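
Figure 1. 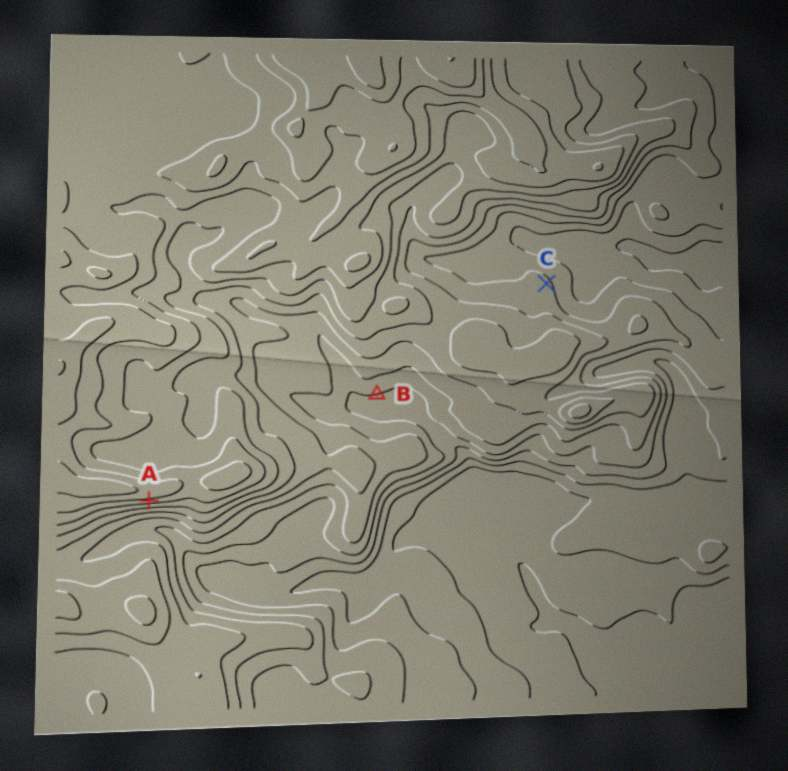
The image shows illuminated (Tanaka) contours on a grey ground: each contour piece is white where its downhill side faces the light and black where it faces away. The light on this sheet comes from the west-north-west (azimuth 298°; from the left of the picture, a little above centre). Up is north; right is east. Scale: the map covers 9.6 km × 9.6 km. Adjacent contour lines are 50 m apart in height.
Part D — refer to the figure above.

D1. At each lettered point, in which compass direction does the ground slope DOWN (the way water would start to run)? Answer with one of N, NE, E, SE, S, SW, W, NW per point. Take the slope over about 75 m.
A S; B S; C NE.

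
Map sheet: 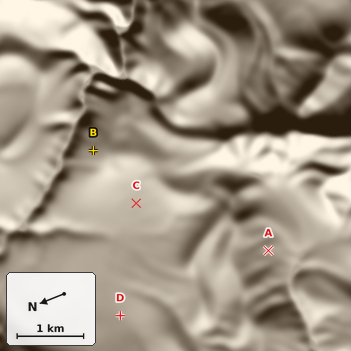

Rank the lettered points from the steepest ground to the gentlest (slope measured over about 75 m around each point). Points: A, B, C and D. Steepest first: B A C D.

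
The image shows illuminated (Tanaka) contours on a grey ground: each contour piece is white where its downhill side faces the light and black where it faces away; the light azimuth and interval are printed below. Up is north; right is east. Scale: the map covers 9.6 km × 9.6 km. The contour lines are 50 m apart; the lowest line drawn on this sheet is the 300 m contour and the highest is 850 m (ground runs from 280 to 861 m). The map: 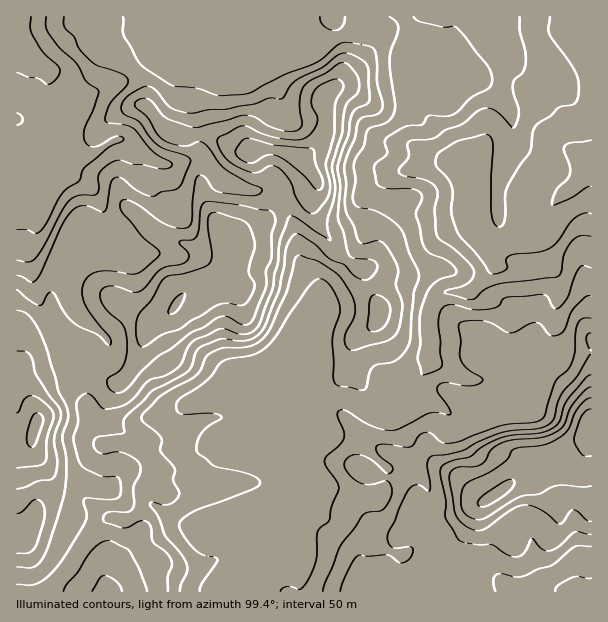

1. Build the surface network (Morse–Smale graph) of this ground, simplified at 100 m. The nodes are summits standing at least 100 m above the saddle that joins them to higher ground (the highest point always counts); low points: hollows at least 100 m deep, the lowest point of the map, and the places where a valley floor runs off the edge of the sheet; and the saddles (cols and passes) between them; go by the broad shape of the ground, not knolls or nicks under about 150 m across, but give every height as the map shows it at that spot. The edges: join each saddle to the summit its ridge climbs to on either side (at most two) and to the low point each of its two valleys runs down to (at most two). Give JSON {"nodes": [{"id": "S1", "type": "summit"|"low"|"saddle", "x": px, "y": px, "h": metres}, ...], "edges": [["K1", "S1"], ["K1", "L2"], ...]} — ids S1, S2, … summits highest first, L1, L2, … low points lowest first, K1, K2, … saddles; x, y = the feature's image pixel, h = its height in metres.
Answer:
{"nodes": [
{"id": "S1", "type": "summit", "x": 35, "y": 426, "h": 861},
{"id": "S2", "type": "summit", "x": 590, "y": 429, "h": 834},
{"id": "S3", "type": "summit", "x": 176, "y": 305, "h": 802},
{"id": "L1", "type": "low", "x": 588, "y": 165, "h": 280},
{"id": "L2", "type": "low", "x": 17, "y": 17, "h": 404},
{"id": "K1", "type": "saddle", "x": 63, "y": 347, "h": 672},
{"id": "K2", "type": "saddle", "x": 198, "y": 134, "h": 660},
{"id": "K3", "type": "saddle", "x": 132, "y": 71, "h": 564},
{"id": "K4", "type": "saddle", "x": 260, "y": 587, "h": 485}],
"edges": [["K1", "S1"], ["K1", "S3"], ["K1", "L1"], ["K1", "L2"], ["K2", "S1"], ["K2", "S3"], ["K2", "L1"], ["K2", "L2"], ["K3", "S1"], ["K3", "L1"], ["K3", "L2"], ["K4", "S1"], ["K4", "S2"], ["K4", "L1"]]}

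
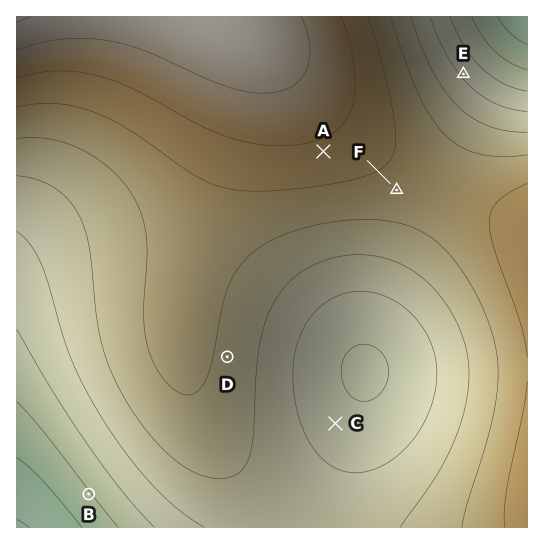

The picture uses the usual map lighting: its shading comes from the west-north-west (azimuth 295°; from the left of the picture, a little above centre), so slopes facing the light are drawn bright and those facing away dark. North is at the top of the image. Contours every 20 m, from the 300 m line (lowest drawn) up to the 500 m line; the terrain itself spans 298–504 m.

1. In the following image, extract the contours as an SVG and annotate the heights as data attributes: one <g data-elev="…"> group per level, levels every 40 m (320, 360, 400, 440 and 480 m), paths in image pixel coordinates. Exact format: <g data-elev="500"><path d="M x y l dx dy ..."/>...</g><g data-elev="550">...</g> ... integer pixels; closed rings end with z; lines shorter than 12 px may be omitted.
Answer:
<g data-elev="320"><path d="M17 457l26 24 39 46"/><path d="M527 45l-17-12-12-16"/></g><g data-elev="360"><path d="M359 401l-8-5-6-7-3-11-1-11 4-10 5-7 8-5 8-1 9 3 8 8 5 10 0 10-3 12-7 9-9 5z"/><path d="M17 329l35 61 37 56 34 47 32 34"/><path d="M527 91l-24-8-21-15-18-22-14-29"/></g><g data-elev="400"><path d="M17 176l18 3 16 7 14 11 11 13 8 16 5 19 7 68 5 26 6 22 9 21 19 33 24 30 24 21 11 6 12 5 15 2 12-3 9-6 6-9 5-22 4-70 5-35 5-17 7-15 8-12 11-11 14-10 16-8 19-5 19-1 18 2 18 5 16 9 14 11 20 23 14 28 7 26 0 30-6 32-14 33-17 30-31 43"/><path d="M527 132l-20-1-18-5-16-8-15-12-13-15-12-20-11-24-12-30"/></g><g data-elev="440"><path d="M527 381l-4 32-16 77-3 20 1 17"/><path d="M527 184l-18 9-12 9-6 9-2 12 5 27 27 76 6 31"/><path d="M17 107l20-3 20 0 18 3 20 6 36 18 66 45 14 8 16 4 23 3 29-1 43-5 33-6 18-6 12-7 7-9 4-14-1-20-6-29-10-43-11-34"/></g><g data-elev="480"><path d="M17 50l21-7 23-4 24-1 22 3 19 4 20 6 60 28 23 8 24 6 20 0 12-3 10-5 7-7 5-10 3-11 0-14-3-13-6-13"/></g>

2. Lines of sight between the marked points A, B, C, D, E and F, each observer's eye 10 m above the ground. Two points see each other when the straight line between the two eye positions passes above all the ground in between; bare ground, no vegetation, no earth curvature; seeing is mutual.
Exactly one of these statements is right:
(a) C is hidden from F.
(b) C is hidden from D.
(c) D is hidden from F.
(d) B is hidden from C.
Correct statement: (d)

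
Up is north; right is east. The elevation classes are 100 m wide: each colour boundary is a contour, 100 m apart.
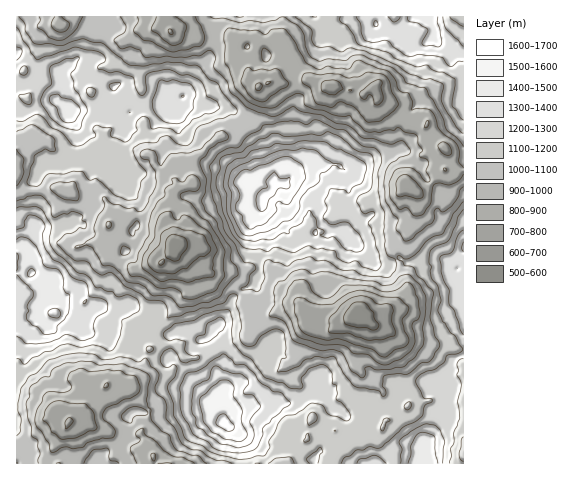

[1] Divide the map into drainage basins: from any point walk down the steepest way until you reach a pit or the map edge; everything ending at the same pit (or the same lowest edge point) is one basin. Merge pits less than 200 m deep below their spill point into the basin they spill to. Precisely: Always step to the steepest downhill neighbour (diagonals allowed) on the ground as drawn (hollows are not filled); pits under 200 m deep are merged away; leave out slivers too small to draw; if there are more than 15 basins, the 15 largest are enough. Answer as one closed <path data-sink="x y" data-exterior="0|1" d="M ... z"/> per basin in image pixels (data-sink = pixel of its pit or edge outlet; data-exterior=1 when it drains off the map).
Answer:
<path data-sink="358 313" data-exterior="0" d="M335 164l-20 2-15 5-10 6-5 7-25-5-15 2 1 11 7 6 9 2 0 4-8 7-5 9 6 19 0 14 5 13-1 7-9 14-7 2-10 9-12 25-8 6-6 9-5 1-2-7-7-6-6 0-5 6-7-2-6 3 0 24 13 10 20 28 8 5 3 17 10 5 12-10 14-6 8 0 7-5 16 0 5 2 14-1 19-10 11 8 5 9 7 3 12 14 1 5-8 8 6 12 11 13 100 0 1-192-19-11-10 1-7 5-12-6-10 1-4-3-5 0-11 5-9 0-6-3-20-22-6-3-1-6 9-10 12-2 7-4 1-15-15-19-1-7-4-5-4-2-6 3z"/><path data-sink="376 90" data-exterior="0" d="M374 16l-26 1-18 14-6-2-8-13-101 0-4 8 3 12-1 13-6 11-12 14-12 22 0 5 3 4 41 3 6 3 8 11 4 1 7-2 8 3 14 16 8 22 0 5-8 9 0 5 3 2 8 1 5-7 25-11 20-2 8 5 6-3 4 2 4 5 1 7 15 19 0 12-4 6-16 3-8 8-1 6 31 29 11 1 11-5 5 0 4 3 10-1 12 6 7-5 10-1 18 11 1-162-7-8 2-12 5-7-12-14 0-13-8-5-11-13-12 6-12-2-5-3-4-9-2 2-10 0-11-7z"/><path data-sink="180 244" data-exterior="0" d="M182 96l-3 1-7 12-8 5-18 19-14-4-9-5 4 12-6 12 14 23-1 12-8 7-4-1-12-11-12-15-6 0-15-6-5-7 4-9-3-21-3-7-13-12-5-1-21 10-14 2-1 109 11 1 8 5-1 8-10 11 7 3 3 6-3 17 11 4 6 6 4 0-1 4 4 6 8 5 8-5 9 0 18 16 19 0 8-5 18 7 10-2 4 4-1 15 3 4 9 3 7-4 7 2 5-6 6 0 7 6 2 7 2 0 6-4 3-6 8-6 12-25 21-15 6-13-5-17 0-14-6-19 5-9 8-7 0-4-9-2-7-6-1-11 15-2 13 3 2-9 7-6 0-5-8-22-14-16-8-3-7 2-4-1-8-11-6-3-41-3z"/><path data-sink="69 421" data-exterior="0" d="M41 314l-12 14-4 30-9 9 1 97 296 0 1-5 6-8 5 0 7-5 10 4 8 14 12-1-10-12-6-12 8-8-1-5-12-14-7-3-5-9-11-8-19 10-14 1-5-2-16 0-7 5-8 0-14 6-12 10-10-5-3-17-8-5-20-28-13-10 1-20-2-3-21 2-11 7-18-7-8 0-6-5-17 1-24-14-6 4-8 0z"/><path data-sink="171 32" data-exterior="0" d="M214 16l-118 0-3 8 6 9 0 14-4 10-5 5-13-3-7 5 12 6 8 10 11 0 9 6 16-2 8-7 20 1 7 4 6 10 15 4 13-22 12-14 6-11 1-13-3-12z"/><path data-sink="61 26" data-exterior="0" d="M95 16l-78 0-1 37 11 5 8 10 5 3 12-1 8 3 17-14 13 3 5-5 4-10 0-14-6-9z"/>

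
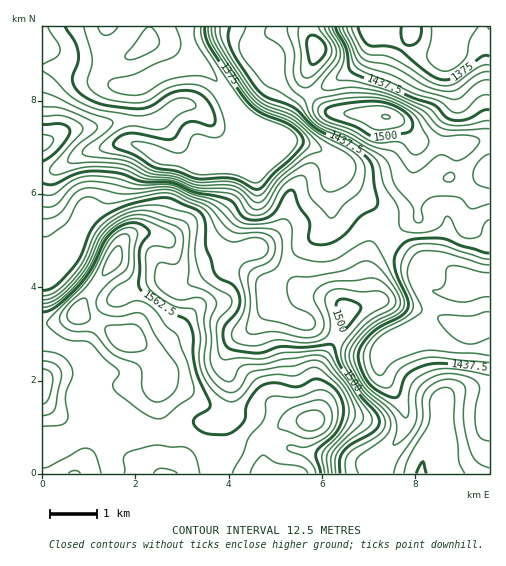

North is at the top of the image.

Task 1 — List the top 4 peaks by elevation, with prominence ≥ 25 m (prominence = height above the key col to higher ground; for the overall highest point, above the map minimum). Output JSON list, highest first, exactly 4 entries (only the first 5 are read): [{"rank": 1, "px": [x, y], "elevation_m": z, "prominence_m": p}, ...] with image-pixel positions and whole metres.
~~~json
[{"rank": 1, "px": [125, 339], "elevation_m": 1611, "prominence_m": 265}, {"rank": 2, "px": [311, 421], "elevation_m": 1607, "prominence_m": 39}, {"rank": 3, "px": [386, 116], "elevation_m": 1526, "prominence_m": 79}, {"rank": 4, "px": [317, 48], "elevation_m": 1509, "prominence_m": 40}]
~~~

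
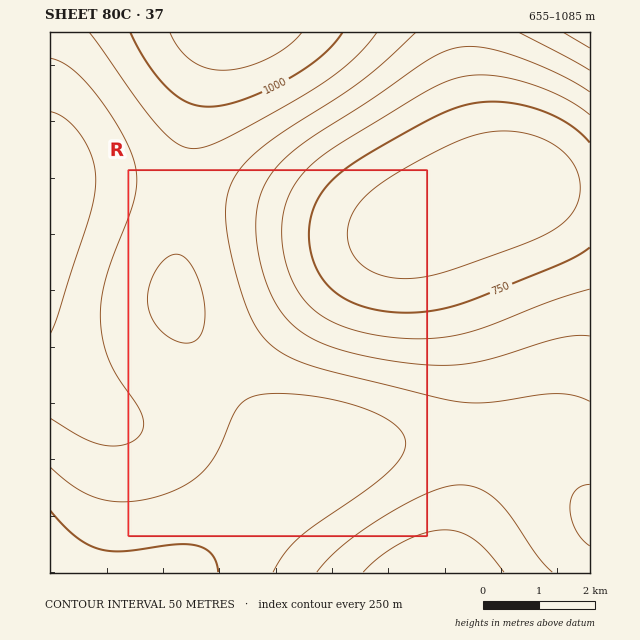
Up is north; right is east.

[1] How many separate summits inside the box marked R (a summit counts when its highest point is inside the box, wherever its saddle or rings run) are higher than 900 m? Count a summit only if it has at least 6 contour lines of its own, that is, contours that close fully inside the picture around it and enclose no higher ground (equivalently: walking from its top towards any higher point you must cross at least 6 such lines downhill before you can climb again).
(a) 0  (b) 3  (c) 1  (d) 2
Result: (a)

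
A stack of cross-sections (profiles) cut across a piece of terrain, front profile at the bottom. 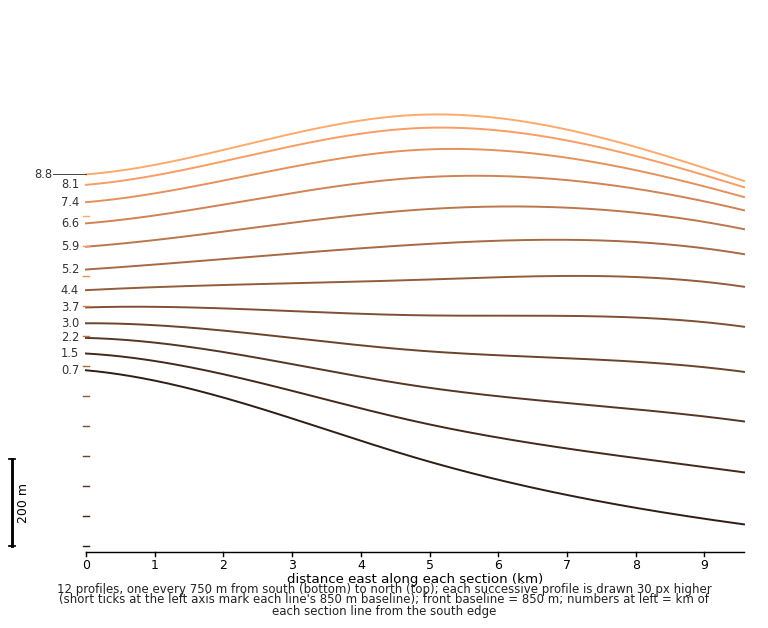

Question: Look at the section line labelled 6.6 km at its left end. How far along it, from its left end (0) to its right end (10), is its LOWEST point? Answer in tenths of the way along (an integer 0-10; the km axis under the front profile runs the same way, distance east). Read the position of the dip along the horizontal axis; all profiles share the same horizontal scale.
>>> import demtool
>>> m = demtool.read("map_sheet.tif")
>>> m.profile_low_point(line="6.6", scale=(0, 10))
0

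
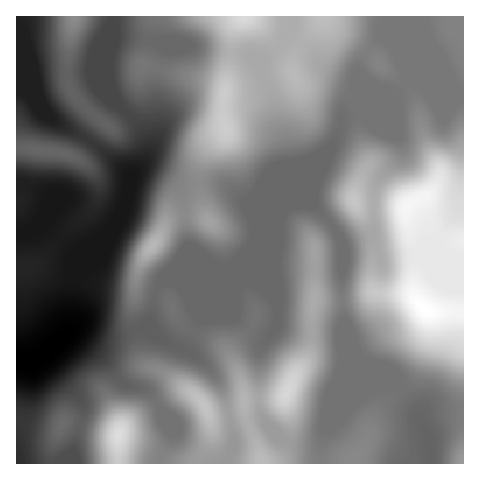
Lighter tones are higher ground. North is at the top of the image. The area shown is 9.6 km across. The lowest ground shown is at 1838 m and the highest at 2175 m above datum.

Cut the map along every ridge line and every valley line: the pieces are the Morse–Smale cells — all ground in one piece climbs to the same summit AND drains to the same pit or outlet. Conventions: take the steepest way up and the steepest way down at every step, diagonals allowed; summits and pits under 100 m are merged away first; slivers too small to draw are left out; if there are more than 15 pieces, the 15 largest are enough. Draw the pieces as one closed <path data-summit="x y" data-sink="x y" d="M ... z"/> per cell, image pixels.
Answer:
<path data-summit="244 17" data-sink="27 362" d="M463 16l-350 0-1 28 3-7 14 0 26 5 9 6-8 28 2 58-10 24-18 21-8 35-15 30-34 32-3 54 10-5 11 0 19 7 17 0 14-3 9-9 5-26 5-11 11-2 5 3 11 0 44-18 18-18 7-13 63-63 19-38 6-19 16-3 5-6 30-12 12-12 12 4 20 0 24 9z"/><path data-summit="425 309" data-sink="27 362" d="M112 16l-96 1 1 447 42 0 14-12 9-36 0-12-39-48 27-26 3-54 34-32 15-30 8-35 18-21 10-24-2-58 8-28-9-6-26-5-14 0-3 7z"/><path data-summit="425 309" data-sink="27 362" d="M410 82l-15 12-25 10-10 8-16 3-6 19-16 34-39 40 11-4 20 1 23 26 6 14-1 45 2 32 13 31 5 6 15 8 20 19 21 26 5 16 7 13 0 22 33 1 1-368-25-10-20 0z"/><path data-summit="287 392" data-sink="27 362" d="M309 204l-15 0-7 2-33 32-5 10-18 18-43 18 50 0 12-2 8 4 15 13 4 8-1 18-6 11-12-4-26-17-42-18-2 2 9 15 1 8-15 26-4 0-14-6-12-10-10-4-16 4-17 0-19-7-11 0-13 9 8 3 23 17 24 28 24 7 8 8 8 15 3 2 7 17-1 8-10 17-1 8 160 0 5-33 11-7 19-23 19-11 25-2-22-21-15-8-6-9-12-28-2-81-13-20-15-16z"/><path data-summit="119 434" data-sink="27 362" d="M70 334l-4 2-23 20 39 48 0 12-9 36-14 11 100 1 2-8 10-17 1-8-7-17-3-2-8-15-8-8-24-7-24-28z"/><path data-summit="119 434" data-sink="27 362" d="M399 388l-25 2-19 11-14 19-16 11-3 13-2 19 110 1 0-23-7-13-3-14z"/><path data-summit="425 309" data-sink="27 362" d="M171 281l-11 3-5 10-5 26-7 8 36 20 4 0 3-2 12-24-1-8-10-18 50 21 28 19 5 0 5-8 2-21-4-8-17-15-6-2-12 2-62 0z"/>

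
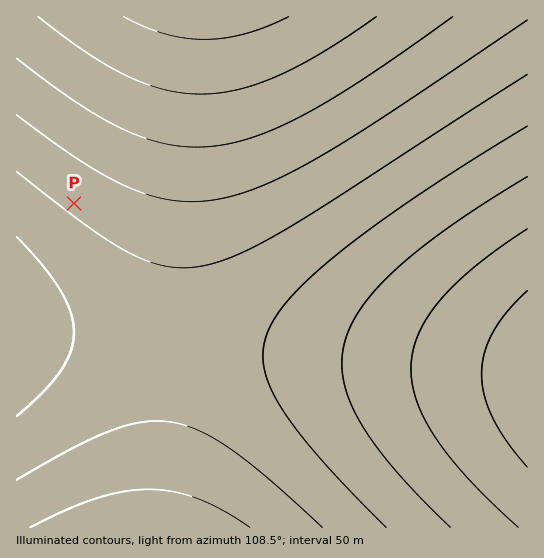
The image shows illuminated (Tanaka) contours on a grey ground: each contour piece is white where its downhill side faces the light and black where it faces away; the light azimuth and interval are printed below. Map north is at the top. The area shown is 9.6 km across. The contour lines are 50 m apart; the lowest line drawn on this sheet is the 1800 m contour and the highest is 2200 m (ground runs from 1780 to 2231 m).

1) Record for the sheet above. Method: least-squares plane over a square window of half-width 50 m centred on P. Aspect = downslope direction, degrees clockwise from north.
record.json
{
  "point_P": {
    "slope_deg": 3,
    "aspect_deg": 36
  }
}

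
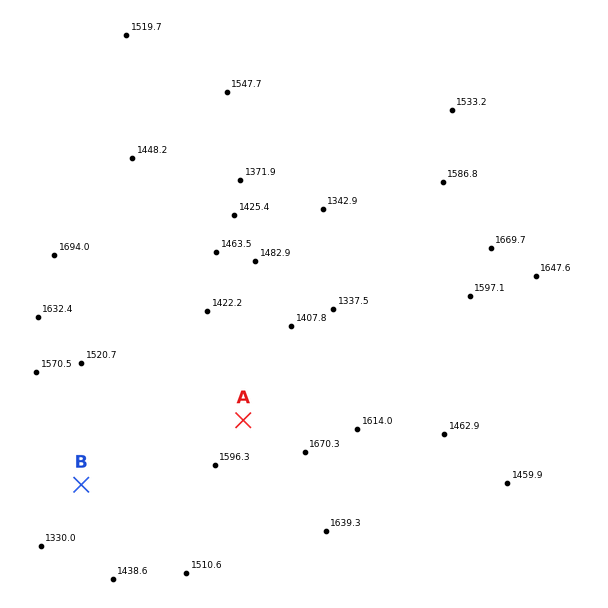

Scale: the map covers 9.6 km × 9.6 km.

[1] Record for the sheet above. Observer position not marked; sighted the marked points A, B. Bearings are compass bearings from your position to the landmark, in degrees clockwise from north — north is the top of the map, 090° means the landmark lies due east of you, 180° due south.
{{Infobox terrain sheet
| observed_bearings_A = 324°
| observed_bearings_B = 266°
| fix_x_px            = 280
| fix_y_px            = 471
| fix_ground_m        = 1660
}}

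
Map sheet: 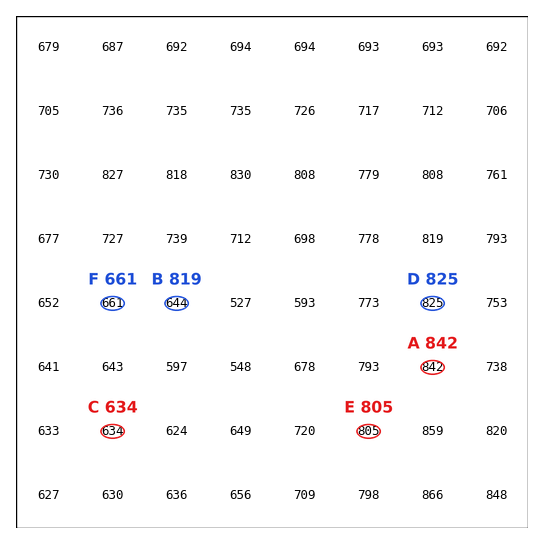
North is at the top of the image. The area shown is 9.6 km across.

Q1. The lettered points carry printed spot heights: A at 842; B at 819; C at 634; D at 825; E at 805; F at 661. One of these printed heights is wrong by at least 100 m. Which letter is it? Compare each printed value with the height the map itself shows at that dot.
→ B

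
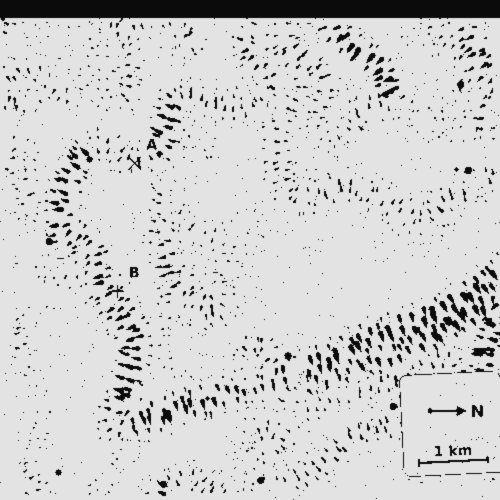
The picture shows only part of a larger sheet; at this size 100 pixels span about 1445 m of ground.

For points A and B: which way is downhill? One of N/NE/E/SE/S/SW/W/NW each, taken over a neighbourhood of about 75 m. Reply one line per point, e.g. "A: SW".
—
A: W
B: SE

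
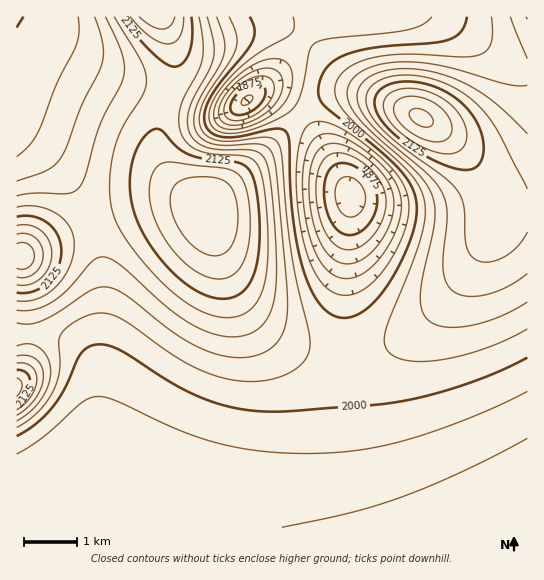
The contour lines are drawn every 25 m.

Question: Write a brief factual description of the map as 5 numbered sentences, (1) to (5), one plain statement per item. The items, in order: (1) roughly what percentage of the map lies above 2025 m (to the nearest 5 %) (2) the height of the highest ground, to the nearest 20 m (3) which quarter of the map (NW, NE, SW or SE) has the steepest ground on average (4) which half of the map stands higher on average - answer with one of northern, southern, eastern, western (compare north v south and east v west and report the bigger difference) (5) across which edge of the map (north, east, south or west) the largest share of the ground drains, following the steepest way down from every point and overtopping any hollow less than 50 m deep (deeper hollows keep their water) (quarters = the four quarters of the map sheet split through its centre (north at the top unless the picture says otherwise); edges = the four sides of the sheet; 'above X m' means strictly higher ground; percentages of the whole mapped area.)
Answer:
(1) Roughly 45 % of the ground is higher than 2025 m.
(2) The highest ground is at about 2220 m.
(3) The steepest ground, on average, is in the north-east quarter.
(4) On average the northern half of the map is the higher ground.
(5) Drainage is mainly to the south: more ground falls towards that edge than towards any other.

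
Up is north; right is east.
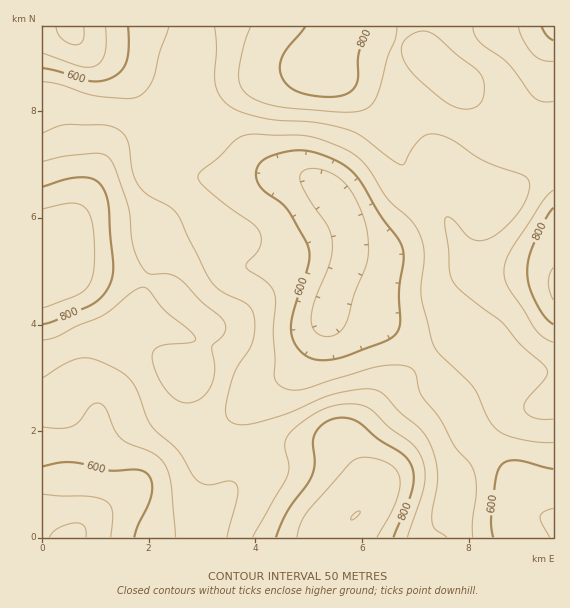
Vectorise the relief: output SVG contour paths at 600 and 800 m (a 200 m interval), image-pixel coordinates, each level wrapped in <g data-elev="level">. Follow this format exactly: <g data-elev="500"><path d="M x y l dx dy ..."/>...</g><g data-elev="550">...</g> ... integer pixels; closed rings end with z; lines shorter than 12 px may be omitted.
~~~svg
<g data-elev="600"><path d="M493 537l-2-12 1-14 4-34 5-12 7-4 9-1 36 9"/><path d="M43 466l17-3 12-1 35 8 29 0 11 3 5 10-1 12-3 10-11 22-3 10"/><path d="M319 360l-11-3-8-6-6-10-3-10 2-19 16-49 1-8-2-9-20-36-7-7-19-14-4-6-2-7 2-9 5-7 12-5 17-4 13 0 15 3 19 8 12 9 9 10 20 34 18 24 6 14-5 38 1 32-4 10-11 8-39 15-14 4z"/><path d="M553 40l-6-5-5-8"/><path d="M128 27l1 20-2 14-6 10-9 7-11 3-10 0-34-10-14-3"/></g><g data-elev="800"><path d="M393 537l19-48 2-13-3-11-8-11-24-15-19-16-8-4-9-1-8 0-8 3-6 4-5 7-3 9 2 22-3 12-6 10-18 26-12 26"/><path d="M43 324l10-3 32-13 12-7 8-8 4-8 3-9 1-9-5-63-3-11-5-9-8-5-13-2-15 3-21 7"/><path d="M553 208l-8 12-12 27-5 13-1 12 2 13 6 16 9 15 9 8"/><path d="M305 27l-22 28-3 10 1 10 5 9 10 7 13 4 20 2 16-3 6-3 4-4 3-10 1-25 11-25"/></g>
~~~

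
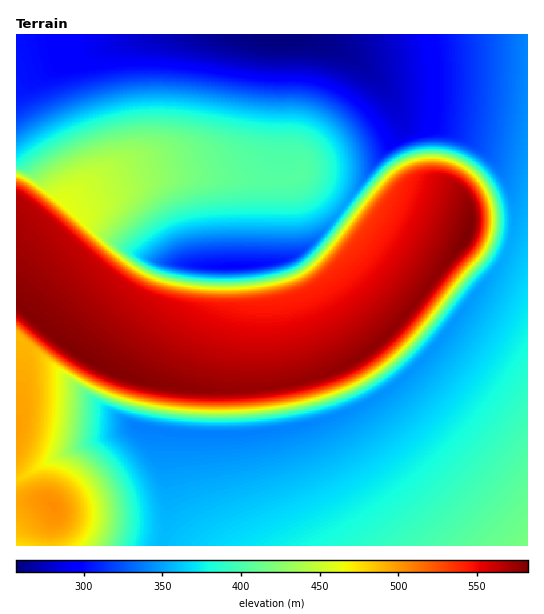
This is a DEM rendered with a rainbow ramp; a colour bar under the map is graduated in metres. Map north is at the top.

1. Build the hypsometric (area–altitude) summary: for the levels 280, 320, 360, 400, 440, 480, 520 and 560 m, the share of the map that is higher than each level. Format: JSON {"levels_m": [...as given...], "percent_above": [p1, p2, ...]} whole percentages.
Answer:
{"levels_m": [280, 320, 360, 400, 440, 480, 520, 560], "percent_above": [97, 86, 67, 44, 33, 28, 22, 14]}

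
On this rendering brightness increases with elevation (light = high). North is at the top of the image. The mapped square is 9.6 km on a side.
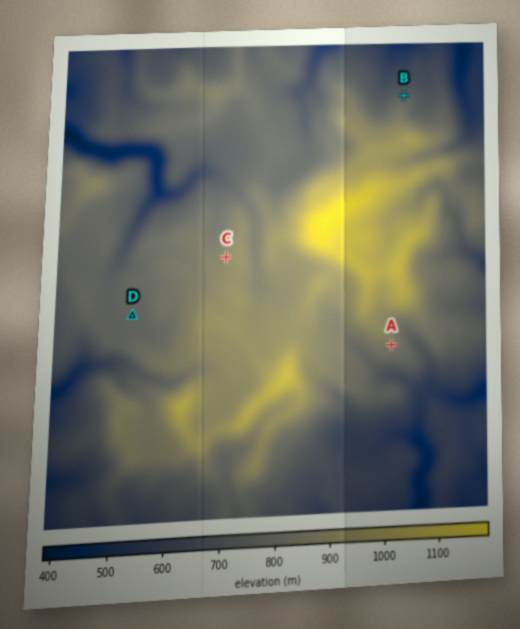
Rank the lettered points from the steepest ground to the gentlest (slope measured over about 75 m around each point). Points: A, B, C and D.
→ B A C D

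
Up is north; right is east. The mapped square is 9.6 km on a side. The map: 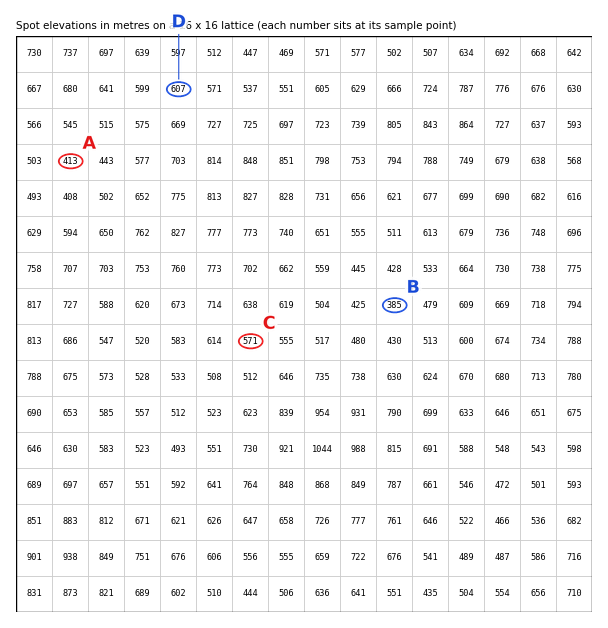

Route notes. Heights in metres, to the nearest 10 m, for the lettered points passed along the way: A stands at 410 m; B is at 380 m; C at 570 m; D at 610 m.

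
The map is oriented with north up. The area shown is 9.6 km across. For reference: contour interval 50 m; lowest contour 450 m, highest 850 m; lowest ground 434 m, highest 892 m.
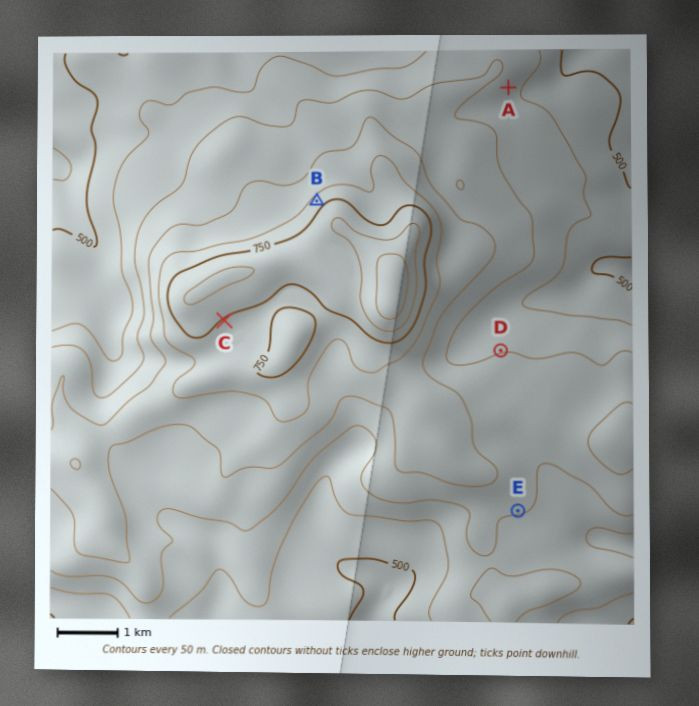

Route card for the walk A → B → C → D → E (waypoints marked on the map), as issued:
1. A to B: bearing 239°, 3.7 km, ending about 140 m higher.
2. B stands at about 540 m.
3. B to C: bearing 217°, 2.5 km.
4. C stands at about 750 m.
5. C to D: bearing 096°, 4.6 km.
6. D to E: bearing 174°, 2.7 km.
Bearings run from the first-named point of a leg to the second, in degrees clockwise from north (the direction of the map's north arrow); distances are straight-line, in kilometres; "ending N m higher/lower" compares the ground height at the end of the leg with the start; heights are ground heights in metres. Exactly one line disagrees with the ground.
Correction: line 2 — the height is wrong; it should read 720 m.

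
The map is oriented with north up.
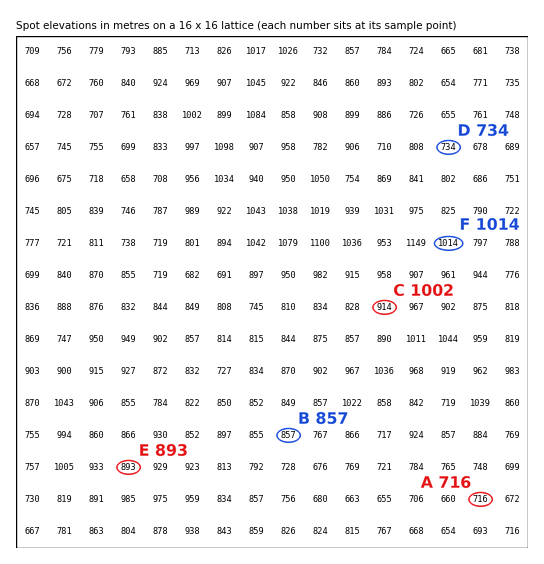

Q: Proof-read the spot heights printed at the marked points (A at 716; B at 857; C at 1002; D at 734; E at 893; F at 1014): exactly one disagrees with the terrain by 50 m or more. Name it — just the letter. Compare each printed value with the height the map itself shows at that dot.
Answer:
C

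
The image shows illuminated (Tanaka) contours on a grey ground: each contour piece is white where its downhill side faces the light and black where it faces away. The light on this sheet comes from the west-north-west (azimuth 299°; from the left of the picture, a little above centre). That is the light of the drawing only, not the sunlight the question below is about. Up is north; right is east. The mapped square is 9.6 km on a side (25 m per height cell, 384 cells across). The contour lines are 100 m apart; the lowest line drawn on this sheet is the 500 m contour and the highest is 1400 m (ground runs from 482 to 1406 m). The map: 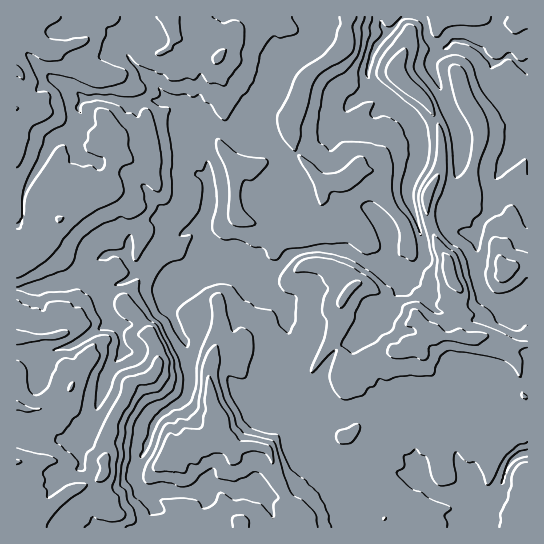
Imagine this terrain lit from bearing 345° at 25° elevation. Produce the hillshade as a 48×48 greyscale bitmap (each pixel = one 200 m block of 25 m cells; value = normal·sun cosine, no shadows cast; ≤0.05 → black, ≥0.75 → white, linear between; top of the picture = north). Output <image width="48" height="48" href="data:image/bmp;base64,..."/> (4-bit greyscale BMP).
<image width="48" height="48" href="data:image/bmp;base64,Qk32BAAAAAAAAHYAAAAoAAAAMAAAADAAAAABAAQAAAAAAIAEAAATCwAAEwsAABAAAAAAAAAAAAAAABEREQAiIiIAMzMzAERERABVVVUAZmZmAHd3dwCIiIgAmZmZAKqqqgC7u7sAzMzMAN3d3QDu7u4A////AJqEVVQyN8ypmqrKeJqId3iJl3iIh4qpiImVRWVVeLuqqrvcqZupiIiJqIiIiZm6mHeZZFZ4mqq8urvMuZvLmYiIqYmZmIacmIeKuGVXmVeHeJmJh2m7qYiImZmXd2VLqGd4vcgziUARJHVFZmqrqYiIiIiHZ2dXuWZmespROrMCIUUjVXm6mHd4iIiId3dz3qqpibuTKOtkIRRDNIiYdlVniIeId3iDTcu7qr2kNd7JZDSJm4eIdlVXeIiId4iHEZmHd6ykNJ7tyne+/7aIiIdWeIiId4iJcndlVXy0E27//Hec7bZ4mZh3d3d4d4iIh2dlVFvWACjv+5mJmZhomZiHd2Znd4iIiJunVEjbEABc66qYiJl3mHd2ZnZniIiIh5zbhEbMYAAFy6iHeJl2h2VVVmd3iIiIiHm8pzS9xhAEu6ZFd4iFeHZVVVVWiIiIiYiru0F+/qMmq5QkZ4mYWZl2VDM1d3d2aJis7pIr/9hnraZUV4mqaKqnUyMjRDM0Z3VYzvg2mqqYrcmmaImrpprLqFVREAAkiGZUNt+oh3qZnMm5eImat2is3bl0M0V6y6qpdFzrq9qYi8mrmImZmUaK3bmau83M3bvKuneni+yYeambqYmYiFVovLm8vLzMu83cy6iXirqamZmaqpiZmGRlfP7Lh4qYis3v/biMuZiKu8qamYeJq5M0a//JU3pzV2ec3bhr2Gd4m+2ZiIZWibhYqs2oRXhRAgATWLqGqVZ3eauYiJlEV63LqKzJaImEEUESNGm5h2Z3eIiIh4y5rN3LdUfZqHqqlpYiRUV5hVd3eId3dljO7tt1dzSo6pq8zLpiNGVFdjV4eHdlVmVXd2VWeXhr7KrNu6qlEkVVV1RniHYzRXd1M0WIiItduorMqpmYQRIzJGdmeJdFZmeZd3iYh6tadljcqYiKlRASIjRnZ5mImYiJh4mIZ8hWVUXMqYmqqnQjVkFHd5mYiIiIdlVmWMhjZmabqXqamrqGd0NGiImHd3d3djI0VpvCeoeLqUmpmaqodkVWiIiGZ3d3mYVFZF32XKd7uTW4mZmYZVVWd3eHd3h4rMp3dUr8WqZpuTOaipiHZ3ZWd2eqqYiKrMyql1fMaKZXmkRbqoiHiYdnd3q6qoZ5q83cuHiqeKZGilQ2mqh4iYd3d5upmYZnms3cuYmJiIdWd1MRSbmJqod3d4d5iYdVaLurqqhpp2d3dlMzV7qrzLh3iFRHmalUV5qZu5Q6pVmIh4hmd63KibmGZlVFebtkVnmpqTFKhYqZiIm5hVZkI3dDNEVEWKuERVabcQSadpqpiVepYxABNVMhJEVEV5ulI0R4MFq6eZmpmmhkI1eHh0IzNEREVorJIBJ5Zoq5m5irqochNYrLpSNVZmRFVmm8kgArzHV77rmKp5ZWZVaKh4dmd6hVVmaLyzAI7oNZ/8l2ZXaamGRXeal3ibt2VWVXrKQT37ZzeYVmRXd4mZdEaIhnmquodlV3irczfepyEiNXZXhmeIhCV3Zniaq5h1aJiaYkWP50ESNWdQ=="/>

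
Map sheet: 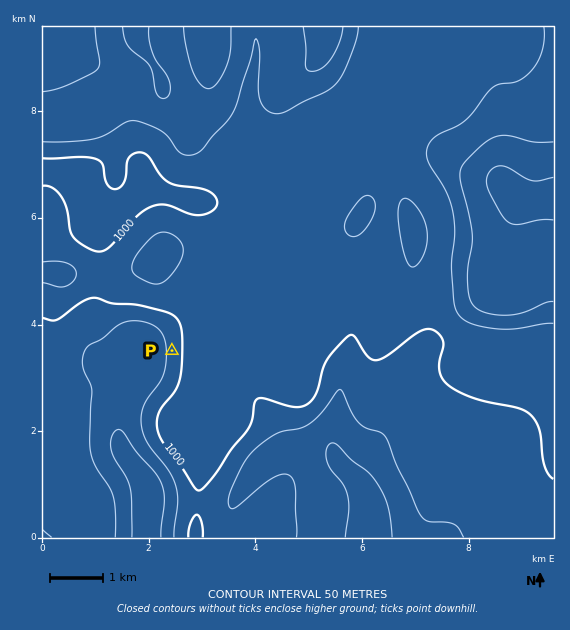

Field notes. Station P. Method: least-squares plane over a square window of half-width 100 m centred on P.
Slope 10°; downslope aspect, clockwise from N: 268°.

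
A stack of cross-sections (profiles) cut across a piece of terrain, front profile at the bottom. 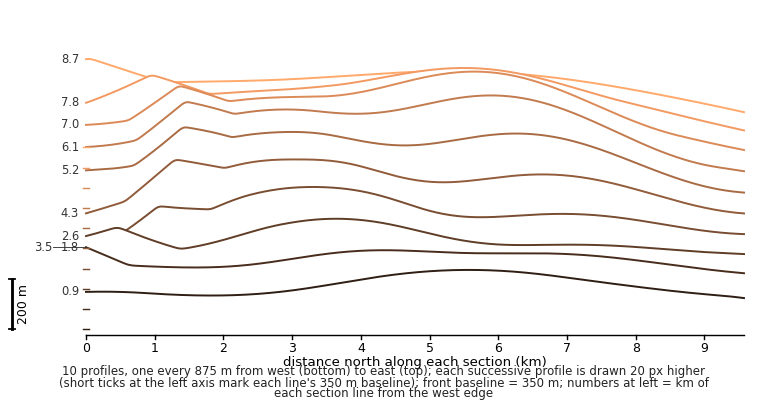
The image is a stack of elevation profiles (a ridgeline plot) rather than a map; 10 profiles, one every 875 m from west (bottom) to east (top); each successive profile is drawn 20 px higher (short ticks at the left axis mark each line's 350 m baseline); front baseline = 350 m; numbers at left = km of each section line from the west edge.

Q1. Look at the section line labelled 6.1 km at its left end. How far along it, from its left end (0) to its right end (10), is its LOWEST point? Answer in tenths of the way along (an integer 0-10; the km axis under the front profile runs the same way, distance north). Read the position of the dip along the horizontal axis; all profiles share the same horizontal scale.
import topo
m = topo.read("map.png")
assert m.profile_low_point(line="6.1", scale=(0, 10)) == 10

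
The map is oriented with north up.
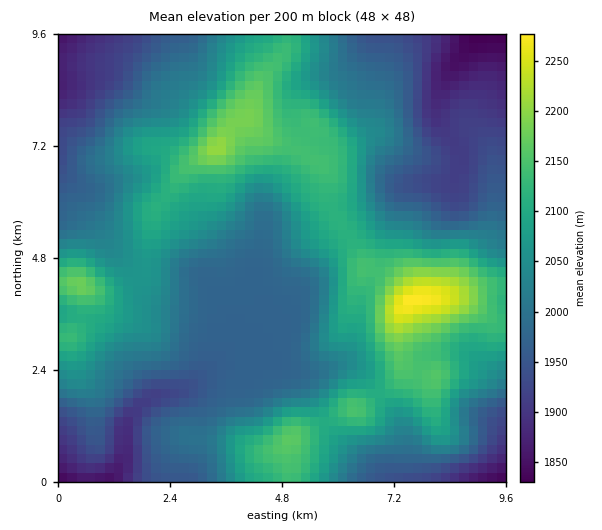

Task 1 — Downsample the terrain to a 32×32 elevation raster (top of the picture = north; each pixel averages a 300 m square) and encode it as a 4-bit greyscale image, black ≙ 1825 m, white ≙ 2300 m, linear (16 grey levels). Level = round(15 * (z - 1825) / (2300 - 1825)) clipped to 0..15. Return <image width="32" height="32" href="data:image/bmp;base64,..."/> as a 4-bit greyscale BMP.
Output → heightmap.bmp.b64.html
<image width="32" height="32" href="data:image/bmp;base64,Qk12AgAAAAAAAHYAAAAoAAAAIAAAACAAAAABAAQAAAAAAAACAAATCwAAEwsAABAAAAAAAAAAAAAAABEREQAiIiIAMzMzAERERABVVVUAZmZmAHd3dwCIiIgAmZmZAKqqqgC7u7sAzMzMAN3d3QDu7u4A////ABERE0REVniZqYdlREQzIhEiMhJEVVaJqqqYdVVVVEMiI0MiRVVWiaq6mHZmZmdlMjNDI0VVVniaupmIh2eIdUM0RCNEVVVmeJmZmph4mXVDRVVDM0RFVVZ3iaqYial2VGZmVDM0RVVVVmeZmZqqh2Z3dlVERERVVVVWeImqqph3iHZlVVREVVVVVneKqqqYh5mHZmZVVVVVVWd4mrqqmIipmHd2VVVVVVVoiJvLupmZmZmHdmVVVVVVaJms3cy6qpmZh3ZlVVVVVWeZrO7t3KqruYd3ZVVVVVVXmave7tyqu6mHd2VVVVVVZ5qrzdzLqZmHd4dlVVVVVmiaqru7uph4d3eHdmVVVWeImpmZmZh3ZmZ4iId2ZVVoiZmIh3d3ZlVmeJmId2ZVeJmZh2ZVVVVVVniZmIh2VniZmHZVRDRVRVVomZmZh2eJmZhlREMzRERVZ4mpmZiImaqYZUMzM0RFVneJqqqpmZqqmGVEQzNERVZ4iZq8uqqqqphmVEMzNDRWeIiZvLu6qqqYdmQzMzMzRWd3eKu7uqqph3ZUMjMzIzRWZneau7qqmHZmVCIzMiIzRWZniau6mYdmZVQiIiISIzRWZniauph2ZlVUIRIiIiM0VWZnmqqYdmVVRCERESIjM0VVZ4maqXZVREMhERESIjNERVd4mal2VERDMhAA"/>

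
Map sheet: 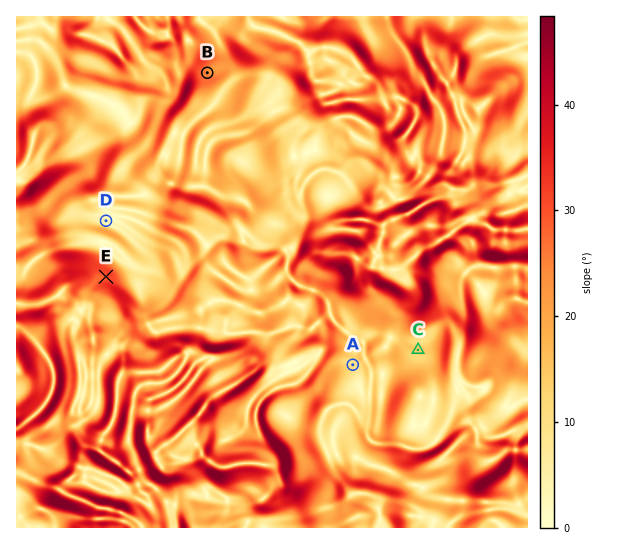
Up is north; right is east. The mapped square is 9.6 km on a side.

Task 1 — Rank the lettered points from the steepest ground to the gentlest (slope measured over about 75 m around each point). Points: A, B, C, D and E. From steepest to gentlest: E B C A D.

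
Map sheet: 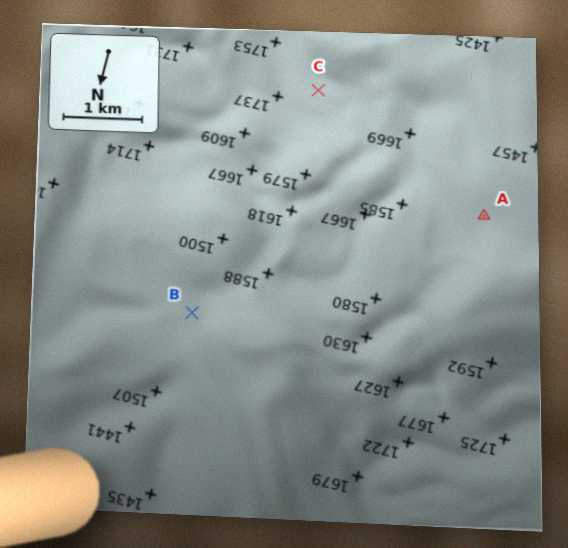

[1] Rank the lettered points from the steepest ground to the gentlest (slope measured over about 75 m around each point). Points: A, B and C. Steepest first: B A C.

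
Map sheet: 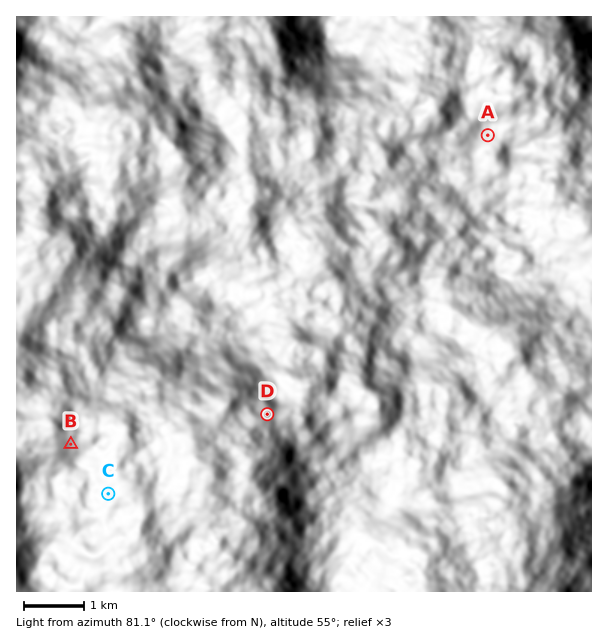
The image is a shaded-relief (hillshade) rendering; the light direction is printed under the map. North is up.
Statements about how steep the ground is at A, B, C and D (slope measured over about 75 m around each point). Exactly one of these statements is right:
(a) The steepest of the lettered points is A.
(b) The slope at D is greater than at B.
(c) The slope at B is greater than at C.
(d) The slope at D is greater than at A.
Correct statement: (d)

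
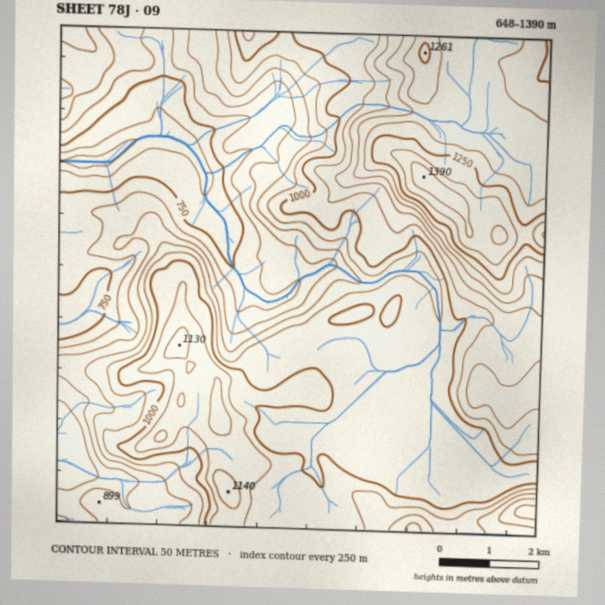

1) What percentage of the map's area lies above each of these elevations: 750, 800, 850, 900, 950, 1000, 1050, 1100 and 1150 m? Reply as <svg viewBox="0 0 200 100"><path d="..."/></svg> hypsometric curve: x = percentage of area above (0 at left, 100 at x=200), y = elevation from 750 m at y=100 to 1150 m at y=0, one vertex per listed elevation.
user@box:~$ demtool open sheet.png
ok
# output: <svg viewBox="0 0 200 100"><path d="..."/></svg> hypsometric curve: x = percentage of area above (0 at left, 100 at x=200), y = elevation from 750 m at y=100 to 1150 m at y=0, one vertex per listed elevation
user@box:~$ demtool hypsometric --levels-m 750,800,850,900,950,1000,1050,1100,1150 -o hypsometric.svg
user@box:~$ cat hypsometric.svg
<svg viewBox="0 0 200 100"><path d="M185 100l-15-12-18-13-15-13-12-12-40-12-26-13-20-13-9-12"/></svg>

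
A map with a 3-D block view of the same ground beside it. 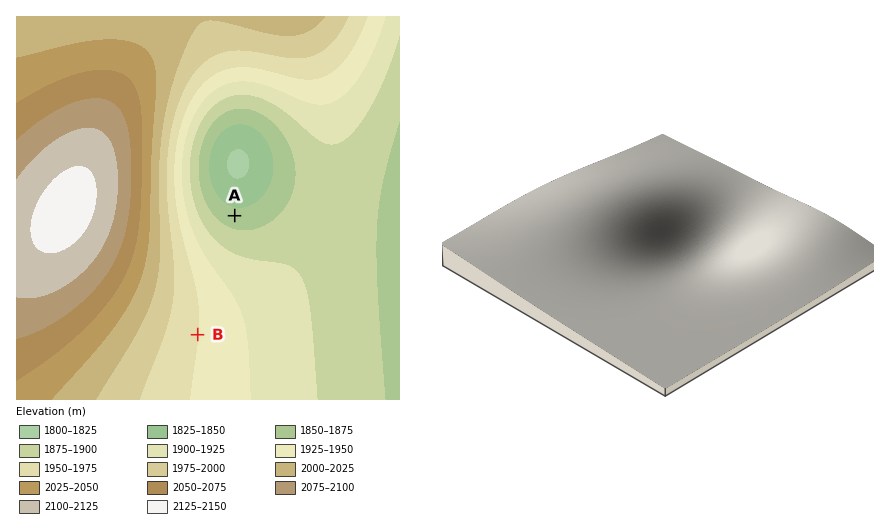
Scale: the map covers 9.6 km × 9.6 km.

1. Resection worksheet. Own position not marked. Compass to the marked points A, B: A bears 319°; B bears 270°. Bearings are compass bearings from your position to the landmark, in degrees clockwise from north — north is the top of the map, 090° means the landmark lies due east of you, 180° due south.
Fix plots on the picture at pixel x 338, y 334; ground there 1890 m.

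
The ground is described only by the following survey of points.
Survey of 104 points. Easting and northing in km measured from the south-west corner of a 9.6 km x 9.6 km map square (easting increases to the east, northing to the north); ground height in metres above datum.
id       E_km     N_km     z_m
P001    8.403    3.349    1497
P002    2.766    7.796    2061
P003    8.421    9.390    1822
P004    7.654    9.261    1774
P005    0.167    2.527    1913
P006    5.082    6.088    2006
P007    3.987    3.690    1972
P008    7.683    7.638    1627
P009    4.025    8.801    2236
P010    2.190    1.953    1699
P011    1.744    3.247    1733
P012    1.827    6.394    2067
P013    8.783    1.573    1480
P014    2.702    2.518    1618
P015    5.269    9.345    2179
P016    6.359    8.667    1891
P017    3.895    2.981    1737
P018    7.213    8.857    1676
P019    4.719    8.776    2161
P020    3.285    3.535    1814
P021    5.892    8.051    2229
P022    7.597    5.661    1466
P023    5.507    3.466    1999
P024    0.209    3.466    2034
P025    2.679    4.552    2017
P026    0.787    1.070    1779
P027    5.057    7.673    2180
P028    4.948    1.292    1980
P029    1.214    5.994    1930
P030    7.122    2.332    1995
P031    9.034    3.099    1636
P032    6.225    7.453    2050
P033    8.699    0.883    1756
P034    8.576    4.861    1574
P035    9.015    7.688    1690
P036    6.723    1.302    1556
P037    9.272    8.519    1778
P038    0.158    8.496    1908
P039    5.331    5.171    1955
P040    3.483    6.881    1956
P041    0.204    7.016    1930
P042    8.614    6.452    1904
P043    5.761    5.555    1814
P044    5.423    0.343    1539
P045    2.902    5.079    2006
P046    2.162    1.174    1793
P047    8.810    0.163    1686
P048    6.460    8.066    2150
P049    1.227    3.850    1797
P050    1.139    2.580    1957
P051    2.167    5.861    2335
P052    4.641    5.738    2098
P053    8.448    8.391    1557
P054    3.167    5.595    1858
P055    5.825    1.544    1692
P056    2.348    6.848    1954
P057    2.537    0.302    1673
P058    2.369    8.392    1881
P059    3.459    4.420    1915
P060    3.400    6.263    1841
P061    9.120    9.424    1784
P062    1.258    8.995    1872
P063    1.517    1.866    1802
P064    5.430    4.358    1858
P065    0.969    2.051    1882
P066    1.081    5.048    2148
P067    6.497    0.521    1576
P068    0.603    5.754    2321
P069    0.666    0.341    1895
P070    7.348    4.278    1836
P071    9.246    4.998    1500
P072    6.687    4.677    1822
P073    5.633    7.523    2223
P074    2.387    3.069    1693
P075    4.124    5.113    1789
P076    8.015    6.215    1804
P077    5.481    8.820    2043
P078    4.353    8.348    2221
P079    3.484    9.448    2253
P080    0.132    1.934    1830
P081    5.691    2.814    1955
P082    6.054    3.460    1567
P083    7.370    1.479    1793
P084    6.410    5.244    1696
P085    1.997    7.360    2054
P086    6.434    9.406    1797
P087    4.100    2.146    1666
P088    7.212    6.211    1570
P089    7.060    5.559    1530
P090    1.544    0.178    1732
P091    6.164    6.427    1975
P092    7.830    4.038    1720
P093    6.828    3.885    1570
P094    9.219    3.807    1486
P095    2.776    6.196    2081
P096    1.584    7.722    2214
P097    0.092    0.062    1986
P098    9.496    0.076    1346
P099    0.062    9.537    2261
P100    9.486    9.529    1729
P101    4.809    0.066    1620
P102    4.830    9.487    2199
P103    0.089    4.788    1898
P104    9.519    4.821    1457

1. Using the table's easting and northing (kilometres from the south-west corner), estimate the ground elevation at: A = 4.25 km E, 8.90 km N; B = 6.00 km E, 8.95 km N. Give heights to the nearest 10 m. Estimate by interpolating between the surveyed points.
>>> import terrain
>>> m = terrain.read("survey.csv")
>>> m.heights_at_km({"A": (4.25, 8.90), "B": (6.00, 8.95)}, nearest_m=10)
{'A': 2170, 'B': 1890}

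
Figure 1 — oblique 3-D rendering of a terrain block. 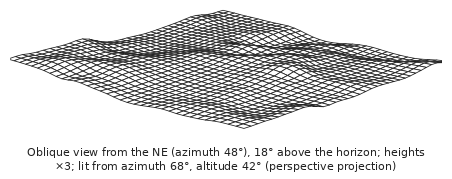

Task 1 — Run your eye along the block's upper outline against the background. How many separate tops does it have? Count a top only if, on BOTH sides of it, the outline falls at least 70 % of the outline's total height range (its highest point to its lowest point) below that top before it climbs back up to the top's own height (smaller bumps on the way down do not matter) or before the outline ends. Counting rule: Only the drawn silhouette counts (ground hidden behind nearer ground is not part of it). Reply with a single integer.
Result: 1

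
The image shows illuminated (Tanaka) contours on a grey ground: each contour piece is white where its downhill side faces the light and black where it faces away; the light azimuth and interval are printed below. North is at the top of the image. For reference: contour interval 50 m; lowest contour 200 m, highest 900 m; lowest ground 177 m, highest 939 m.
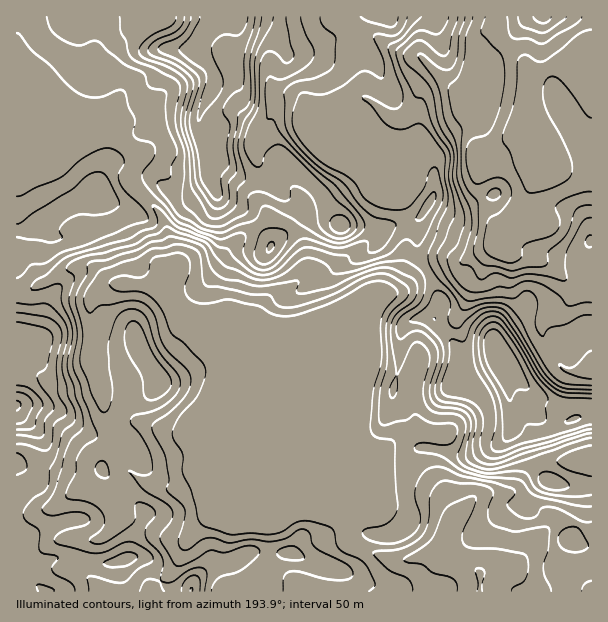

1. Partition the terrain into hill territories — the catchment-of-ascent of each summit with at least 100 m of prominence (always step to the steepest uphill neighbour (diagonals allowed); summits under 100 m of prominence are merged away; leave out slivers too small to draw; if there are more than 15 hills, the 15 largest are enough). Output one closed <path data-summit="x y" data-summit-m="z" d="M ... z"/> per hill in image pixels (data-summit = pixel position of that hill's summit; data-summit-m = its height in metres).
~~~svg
<path data-summit="197 50" data-summit-m="939" d="M495 16l-479 1 0 103 44 18 29 0 13-5 12 1 24 24-8 18 2 7 28 30 15 44-11 31-23-4-33 0-6 4-11 12 0 59 7 21 5 24 3 7 8 9 6 2 12 1-9 4-5 8 1 22-6-7-12 0-11 6-4 6-1 15 1 5 10 7-18 1-12 10 0 21 4 13 4 4 24 2 6-4 11-11 5-14 3 6 12 3 35 18 16 2 6-6-20 38-17 14-3 6 440-1-1-131-52 3-10 7-14 20-6 3-20 0-12 3-22 22-14-16-12-4-10 0-18 4-24-2-12 14-15 5 2-15 20-46 24-19 22-8-4-20 0-31-4-2-42-11-18 37 0-51 16-38 11-19 21-4 9-4 10-11 20-12 7-3 17 0 40-20 3 6 6 5 20 3 18 8 22 18 2 5-1 10-7 9-12 6-8 8-2 15 11 21 13 14 15 2 11-4 0-297-7-3-7 2-15-4-8 0-16 7-9-3-7-10-24-22-3-8z"/><path data-summit="492 344" data-summit-m="787" d="M501 242l-40 20-17 0-7 3-20 12-10 11-9 4-18 3-8 8-22 50 0 51 18-37 42 11 4 2 0 31 4 20-22 8-24 19-22 51 1 11 14-6 12-14 24 2 18-4 10 0 12 4 14 16 22-22 12-3 20 0 6-3 14-20 10-7 53-4 0-90-11 3-15-2-13-14-11-21 2-15 8-8 16-10 4-9 0-6-24-23-18-8-20-3-6-5z"/><path data-summit="17 405" data-summit-m="856" d="M90 266l-15 0-9 4-37 20-13 3 1 299 133 0 22-20 16-32 0-2-12 2-11-4-30-16-12-3-3-6-5 14-11 11-6 4-18 0-6-2-4-4-6-22 2-12 12-10 18-1-10-7-1-5 1-15 4-6 11-6 12 0 6 7-1-22 5-8 9-4-12-1-14-11-8-31-6-15-1-65 11-12 6-4 10 0-10-2z"/><path data-summit="95 188" data-summit-m="679" d="M20 121l-4 1 0 169 13-1 28-16 18-8 15 0 21 17 53 5 4-15 7-13-1-11-14-36-28-30-2-7 8-18-24-24-4-1-15 1-6 4-29 0z"/><path data-summit="543 17" data-summit-m="367" d="M591 16l-94 0-1 14 3 8 24 22 7 10 6 3 19-7 23 4 13 0z"/>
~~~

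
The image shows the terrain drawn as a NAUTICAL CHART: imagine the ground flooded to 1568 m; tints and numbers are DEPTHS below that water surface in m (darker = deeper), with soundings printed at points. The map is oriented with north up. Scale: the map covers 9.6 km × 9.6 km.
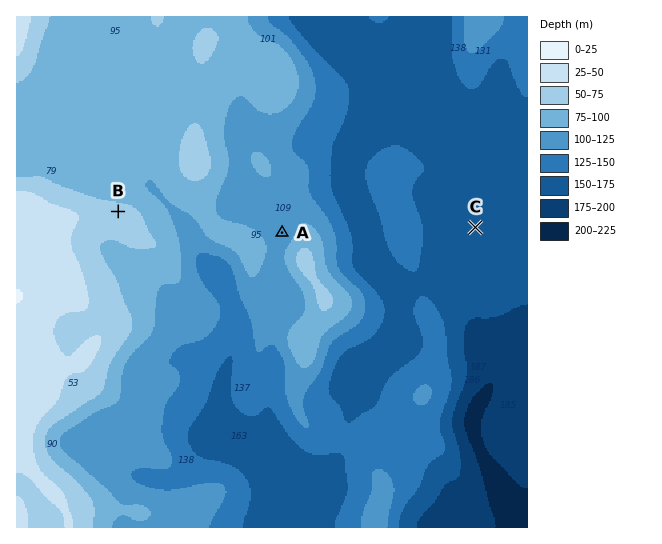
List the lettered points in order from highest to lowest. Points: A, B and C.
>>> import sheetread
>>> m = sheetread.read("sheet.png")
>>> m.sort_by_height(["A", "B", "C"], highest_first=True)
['B', 'A', 'C']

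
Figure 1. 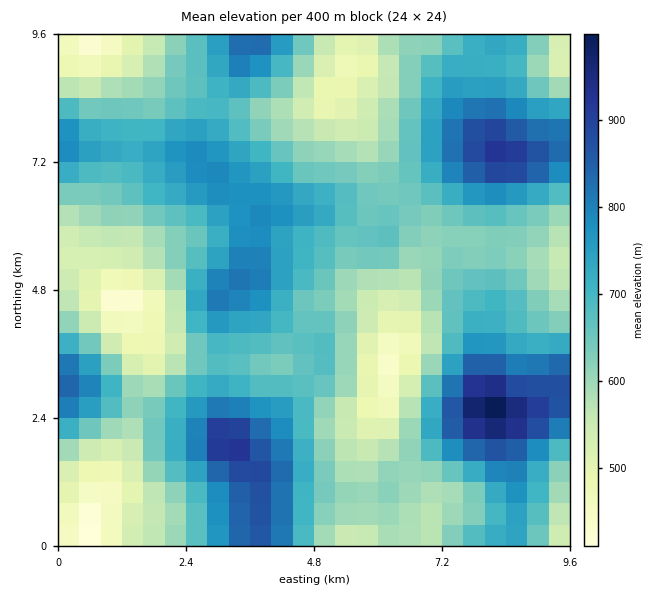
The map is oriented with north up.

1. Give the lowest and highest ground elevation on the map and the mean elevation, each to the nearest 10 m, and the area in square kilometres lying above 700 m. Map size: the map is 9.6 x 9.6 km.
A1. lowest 400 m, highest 1020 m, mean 670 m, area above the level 34.7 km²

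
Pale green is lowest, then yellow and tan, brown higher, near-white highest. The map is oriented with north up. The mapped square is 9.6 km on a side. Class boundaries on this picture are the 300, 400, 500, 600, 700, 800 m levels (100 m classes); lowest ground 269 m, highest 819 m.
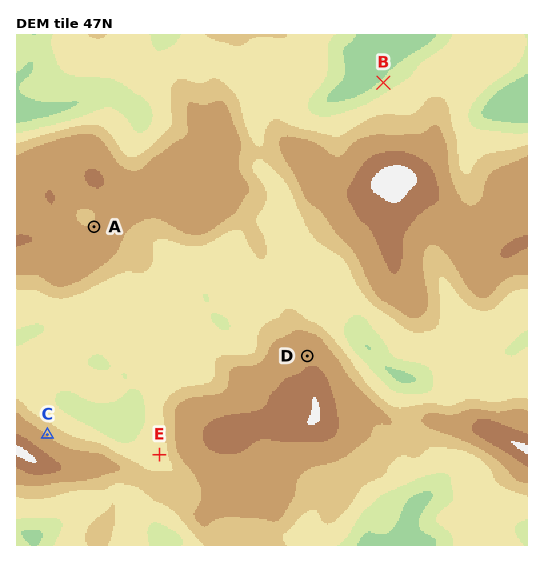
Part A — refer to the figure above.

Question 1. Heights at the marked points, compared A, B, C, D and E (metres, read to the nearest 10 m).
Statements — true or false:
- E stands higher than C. false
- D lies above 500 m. true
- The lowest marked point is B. true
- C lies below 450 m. false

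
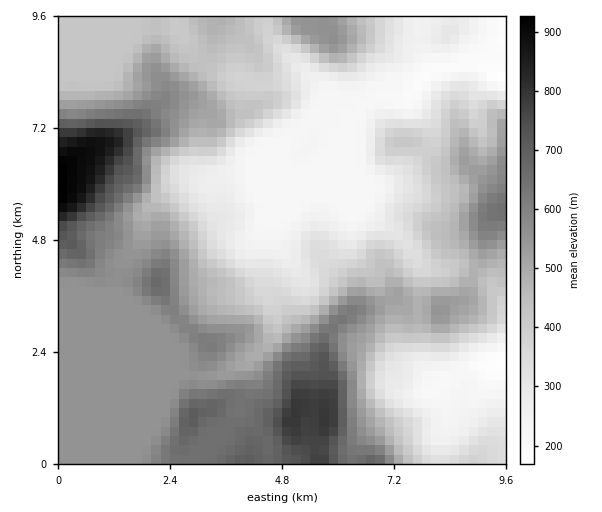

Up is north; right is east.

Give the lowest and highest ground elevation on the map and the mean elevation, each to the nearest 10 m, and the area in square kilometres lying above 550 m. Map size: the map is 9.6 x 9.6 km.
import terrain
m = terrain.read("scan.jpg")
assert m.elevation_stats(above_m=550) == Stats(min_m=160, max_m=930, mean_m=450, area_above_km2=31.3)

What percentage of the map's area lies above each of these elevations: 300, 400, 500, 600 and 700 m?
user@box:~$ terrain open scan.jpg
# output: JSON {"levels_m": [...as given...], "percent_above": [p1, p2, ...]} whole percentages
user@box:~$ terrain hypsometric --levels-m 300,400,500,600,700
{"levels_m": [300, 400, 500, 600, 700], "percent_above": [77, 62, 42, 17, 7]}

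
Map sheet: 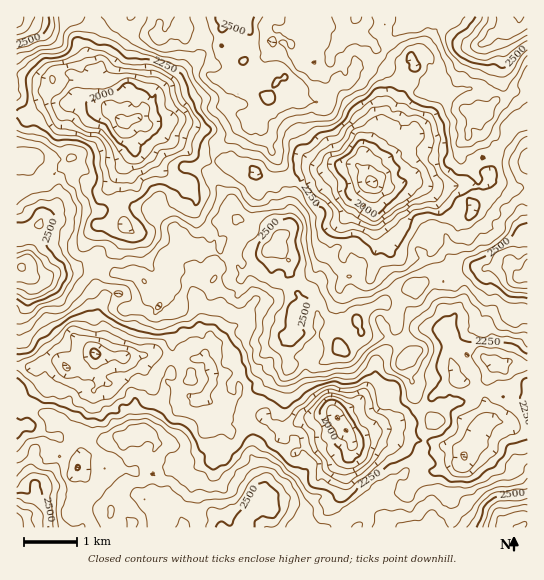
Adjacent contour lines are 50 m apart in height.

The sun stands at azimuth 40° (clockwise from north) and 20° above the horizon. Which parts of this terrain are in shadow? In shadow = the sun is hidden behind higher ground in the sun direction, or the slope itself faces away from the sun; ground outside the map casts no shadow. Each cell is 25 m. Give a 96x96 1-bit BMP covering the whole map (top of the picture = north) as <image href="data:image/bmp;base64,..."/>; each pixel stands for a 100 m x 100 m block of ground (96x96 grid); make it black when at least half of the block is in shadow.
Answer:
<image width="96" height="96" href="data:image/bmp;base64,Qk2+BAAAAAAAAD4AAAAoAAAAYAAAAGAAAAABAAEAAAAAAIAEAAATCwAAEwsAAAIAAAAAAAAA////AAAAAAAAAAAAAAAAAAAAAAAAAAAAAAAAAAAAAAAAAAAAAAAAAAAAAAAAAAAAAAAAAAAAAAAAAAMAAAAAAAAAAAAAAAAAAAAAAAAAAAAAAAAAAAAAAAAAAAAAAAAAAAAAAAAAAAAAAAAAAAAAAAAAAAAAAAAAAAAAAAAAAAAAAAAAAAAAAAAAAAAAAAAAAAAAAAAAAAAAAAAAAAAAAAAAAAAAAAAAAAAAAAAAAAAAADAAAAAAAAAAAAAAAAAAAAAAAAAAAAAAAAAAAAAAAAAAAAAAAAAAAAAAA4AAAAAAAAAAAAAAB4AAAAAAAAAAAAAABwAAAAAAAAAAAAAAHzgAAAQAAAAAAAAAfjiAAAAAAAAAAAAA/DjAAAAAAAAAAAAA/jBAACAAAAAAAAAA/nAAAAAAAAAAAAHA/mPAAAAAAAAAAAHh/2/AAAAAAAAAAD3j/g+AAAAAAAAAADzD3A+AAAAAAAAABDjACAcAAAAAAAAABjgADAAAAAAAAAAAADoABAAAAA7AAxwAAHDAAAAAAH8AB/+QAHCAAAAAA3MAB//gAGAAAAAAA/sAD//gAcAAAAAAA3wAD//gBAAAAAAAAHwANf/ADAAAAAAAABwAEPnBAAAAAAAAABgAAPqAAAAAAAAAAAAAAOAAAAAAAAgABsDMAAAAAAAAAAAAB3j8AAAAAAAAAAAAHn/wAAAAAAQAAAAAHH/AABoAAAcAAAAAD38AAP4AAAUAAAAAD34AABgAAAAAAAAADmAAAAAAAAAAAAAABEAAAAAAAAAAAAAAAAAAAAAAAAQAAAAAAAAAAAAAAAYAAAAAAAAAAAAAAAAAAAAAAAAAAAAAAAAAAAAAAAAAAAAAAAAAAAAAAAAAAAAAAAAAAAAAAAAAAAAAAAAAAAAAAAAAAAGAAAAAAAAAAAAAAA2AAAAAAAAAAAAAAAUAAAAAAAAAAAAAAAAAAAAAAAAAAAAAAAAAAAAAAAAAAAAAAAAAAAAAAAAAAAAAAAAAAAAAAAAAAAAAAAAACAAAAAAAAAAAAAAAMAAAAAACAAAAAAAAMAAAAAAH4AAAAAAAAAQAABwLwAAAAAAAAA4AABgfgAAAAAAAAA8AAAGJAAAAAAAAAAcAEAQAAAAAAAAAAAYAEAwAwAAAAAAAABwAAGAAwAAAAAAAADgAAEABwAAAAAAAAHAAAAADwAAAAAAA/AAAAAAGgAAAAAAH/gAA4AAXgAAAAAAP/AAAwAQ/wAAAAAAf+gAAAAS+gAAAAAAP8AAAAAD/AAAAAAnfwAAAAAB2AAAAAD//8AAAAABgAAAAAD///AAAAAAAAAAAAD///AAAAAAAAAAAAD//+AAAAAAAAAAAAD//4AAAAAAAeAAAAP//gAAAAAAB/gAHgf//AAAAAAAD/wAHgf/8AAAAAAAD/wAPA//4AAAAAAAH/gBOA//wCAAAAAAH5gBMAnPgAAAAAAAFgAAAAGBAAAAAAAABgAAAGAAAAAAAAAAgAAAAAAAAAAAAAAAAAAAAAAAAAAAAAAAAAAAAAAAAAAAAAAAAAAA="/>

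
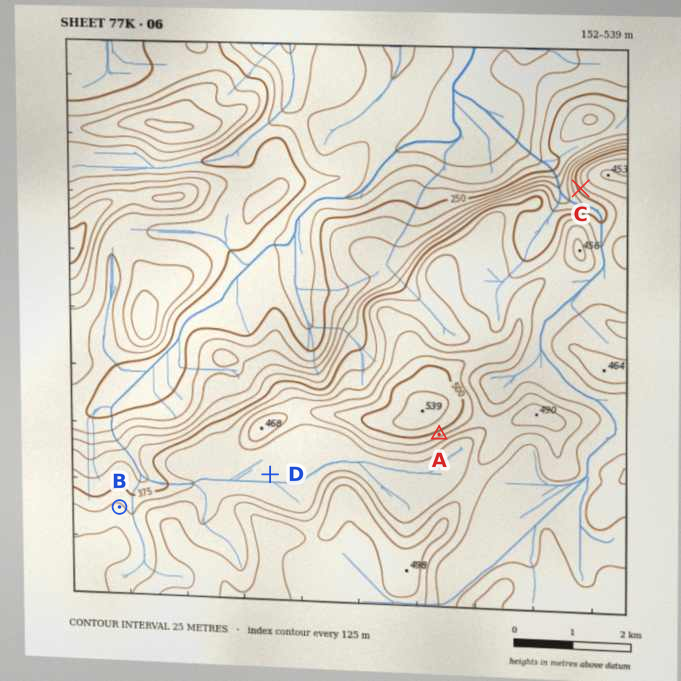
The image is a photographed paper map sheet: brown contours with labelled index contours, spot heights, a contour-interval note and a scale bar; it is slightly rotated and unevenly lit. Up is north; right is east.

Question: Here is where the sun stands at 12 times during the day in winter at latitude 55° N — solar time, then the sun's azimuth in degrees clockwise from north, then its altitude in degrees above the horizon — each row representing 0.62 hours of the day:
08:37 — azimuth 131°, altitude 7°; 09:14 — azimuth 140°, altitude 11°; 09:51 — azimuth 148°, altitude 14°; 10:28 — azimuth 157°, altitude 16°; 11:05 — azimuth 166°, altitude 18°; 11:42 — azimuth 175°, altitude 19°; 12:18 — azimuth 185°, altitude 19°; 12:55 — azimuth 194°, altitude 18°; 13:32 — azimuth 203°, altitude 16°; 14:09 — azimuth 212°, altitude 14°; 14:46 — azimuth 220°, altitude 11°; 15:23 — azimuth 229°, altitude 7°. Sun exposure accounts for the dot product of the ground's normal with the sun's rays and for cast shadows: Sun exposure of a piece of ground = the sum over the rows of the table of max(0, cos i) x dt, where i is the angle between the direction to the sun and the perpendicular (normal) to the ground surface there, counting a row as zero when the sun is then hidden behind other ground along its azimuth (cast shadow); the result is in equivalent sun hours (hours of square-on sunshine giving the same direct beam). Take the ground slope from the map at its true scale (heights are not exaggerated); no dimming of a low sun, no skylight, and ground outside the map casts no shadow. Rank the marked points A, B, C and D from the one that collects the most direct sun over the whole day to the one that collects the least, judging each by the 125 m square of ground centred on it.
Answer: A > C > D > B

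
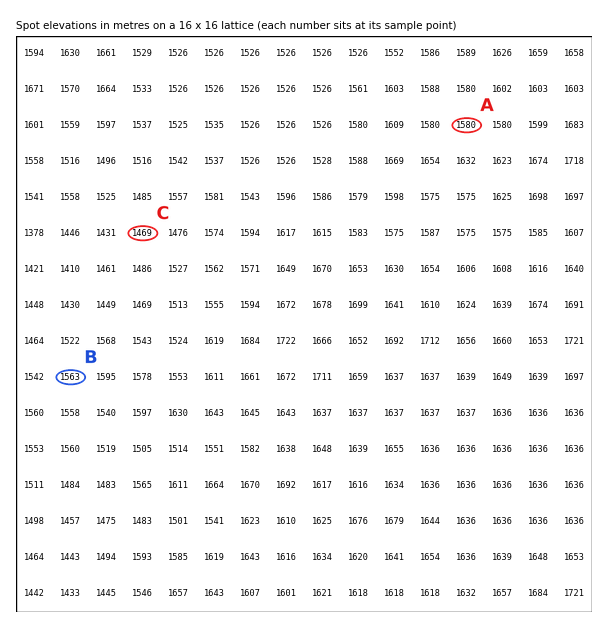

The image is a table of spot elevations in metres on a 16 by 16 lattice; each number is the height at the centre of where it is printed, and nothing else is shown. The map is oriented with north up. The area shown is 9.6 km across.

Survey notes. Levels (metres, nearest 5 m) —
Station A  1580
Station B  1565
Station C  1470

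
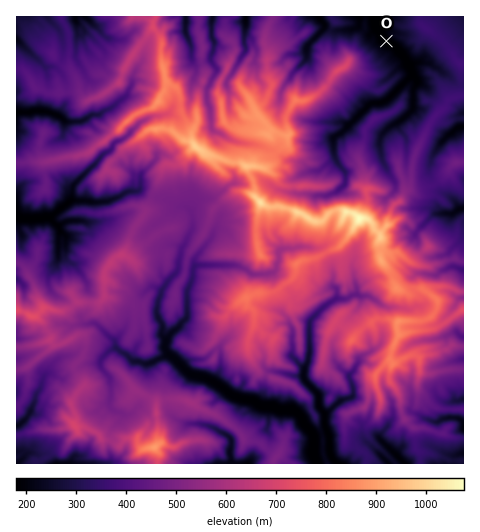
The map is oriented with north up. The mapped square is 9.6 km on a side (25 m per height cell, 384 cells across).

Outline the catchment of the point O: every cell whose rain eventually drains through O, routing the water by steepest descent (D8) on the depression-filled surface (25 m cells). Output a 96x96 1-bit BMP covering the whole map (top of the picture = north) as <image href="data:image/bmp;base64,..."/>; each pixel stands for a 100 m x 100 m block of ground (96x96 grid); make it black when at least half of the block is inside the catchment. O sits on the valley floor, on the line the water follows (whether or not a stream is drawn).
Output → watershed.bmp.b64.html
<image width="96" height="96" href="data:image/bmp;base64,Qk2+BAAAAAAAAD4AAAAoAAAAYAAAAGAAAAABAAEAAAAAAIAEAAATCwAAEwsAAAIAAAAAAAAA////AAAAAAAAAAAAAAAAAAAAAAAAAAAAAAAAAAAAAAAAAAAAAAAAAAAAAAAAAAAAAAAAAAAAAAAAAAAAAAAAAAAAAAAAAAAAAAAAAAAAAAAAAAAAAAAAAAAAAAAAAAAAAAAAAAAAAAAAAAAAAAAAAAAAAAAAAAAAAAAAAAAAAAAAAAAAAAAAAAAAAAAAAAAAAAAAAAAAAAAAAAAAAAAAAAAAAAAAAAAAAAAAAAAAAAAAAAAAAAAAAAAAAAAAAAAAAAAAAAAAAAAAAAAAAAAAAAAAAAAAAAAAAAAAAAAAAAAAAAAAAAAAAAAAAAAAAAAAAAAAAAAAAAAAAAAAAAAAAAAAAAAAAAAAAAAAAAAAAAAAAAAAAAAAAAAAAAAAAAAAAAAAAAAAAAAAAAAAAAAAAAAAAAAAAAAAAAAAAAAAAAAAAAAAAAAAAAAAAAAAAAAAAAAAAAAAAAAAAAAAAAAAAAAAAAAAAAAAAAAAAAAAAAAAAAAAAAAAAAAAAAAAAAAAAAAAAAAAAAAAAAAAAAAAAAAAAAAAAAAAAAAAAAAAAAAAAAAAAAAAAAAAAAAAAAAAAAAAAAAAAAAAAAAAAAAAAAAAAAAAAAAAAAAAAAAAAAAAAAAAAAAAAAAAAAAAAAAAAAAAAAAAAAAAAAAAAAAAAAAAAAAAAAAAAAAAAAAAAAAAAAAAAAAAAAAAAAAAAAAAAAAAAAAAAAAAAAAAAAAAAAAAAAAAAAAAAAAAAAAAAAAAAAAAAAAAAAAAAAAAAAAAAAAAAAAAAAAAAAAAAAAAAAAAAAAAAAAAAAAAAAAAAAAAAAAAAAAAAAAGAAAAAAAAAAAAAAAPAAAAAAAAAAAAAcAfAAAAAAAAAAAAB+B/AAAAAAAAAAAAH///AAAAAAAAAAAH////gAAAAAAAAAAP////wAAAAAAAAAAf////4AAAAAAAAAAf////4AAAAAAAAAAf////8AAAAAAAAAAf////+AAAAAAAAAA/////+AAAAAAAAAA/////+AAAAAAAAAA7////+AAAAAAAAAAD////+AAAAAAAAAAB////+AAAAAAAAAAA/////AAAAAAAAAAAf////AAAAAAAAAAAP////gAAAAAAAAAAP////gAAAAAAAAAAP////wAAAAAAAAAAP////wAAAAAAAAAAP////4AAAAAAAAAAP////4AAAAAAAAAAP////8AAAAAAAAAAP////+AAAAAAAAAAH/////AAAAAAAAAAD/////AAAAAAAAAAAf////wAAAAAAAAAAH////4AAAAAAAAAAD////4AAAAAAAAAAB////4AAAAAAAAAAB////4AAAAAAAAAAA////4AAAAAAAAAAAf///4AAAAAAAAAAAH///4AAAAAAAAAAAD///wAAAAAAAAAAAAH//wAAAAAAAAAAAAD//gAAAAAAAAAAAAB//AAAAAAAAAAAAAB//AAAAAAAAAAAAAA4cAAAAAAAAAAAAAAAIAAAAAAAAAAAAAAAAAAAAAAAAAAAAAAAAAAAAAAAAAAAAAAAAA="/>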